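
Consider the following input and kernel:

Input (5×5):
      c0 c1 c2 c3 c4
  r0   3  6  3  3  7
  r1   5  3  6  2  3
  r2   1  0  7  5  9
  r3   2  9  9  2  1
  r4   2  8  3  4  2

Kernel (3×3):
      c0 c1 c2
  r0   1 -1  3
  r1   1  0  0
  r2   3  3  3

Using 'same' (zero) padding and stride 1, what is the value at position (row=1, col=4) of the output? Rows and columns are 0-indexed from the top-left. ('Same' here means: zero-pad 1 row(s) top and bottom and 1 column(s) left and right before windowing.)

The receptive field on the zero-padded input at this output position is [3 7 0 / 2 3 0 / 5 9 0]. Elementwise product with the kernel and sum: 3·1 + 7·-1 + 0·3 + 2·1 + 5·3 + 9·3 + 0·3.

40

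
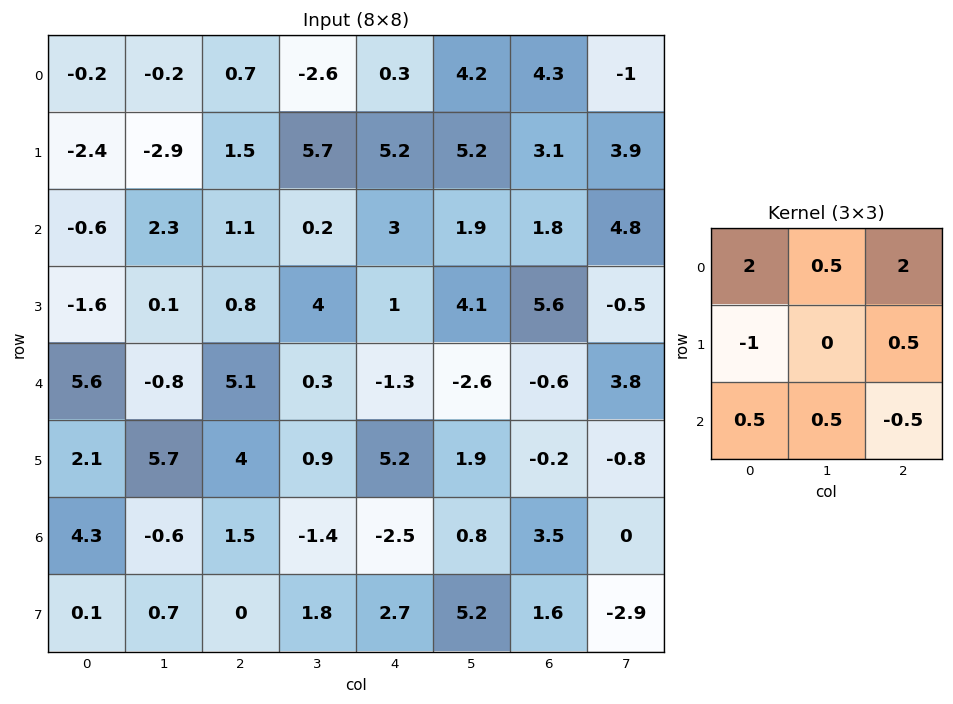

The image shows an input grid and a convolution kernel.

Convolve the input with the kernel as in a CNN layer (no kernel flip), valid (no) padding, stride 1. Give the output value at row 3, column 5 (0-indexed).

The receptive field on the input at this output position is [4.1 5.6 -0.5 / -2.6 -0.6 3.8 / 1.9 -0.2 -0.8]. Elementwise product with the kernel and sum: 4.1·2 + 5.6·0.5 + -0.5·2 + -2.6·-1 + 3.8·0.5 + 1.9·0.5 + -0.2·0.5 + -0.8·-0.5.

15.75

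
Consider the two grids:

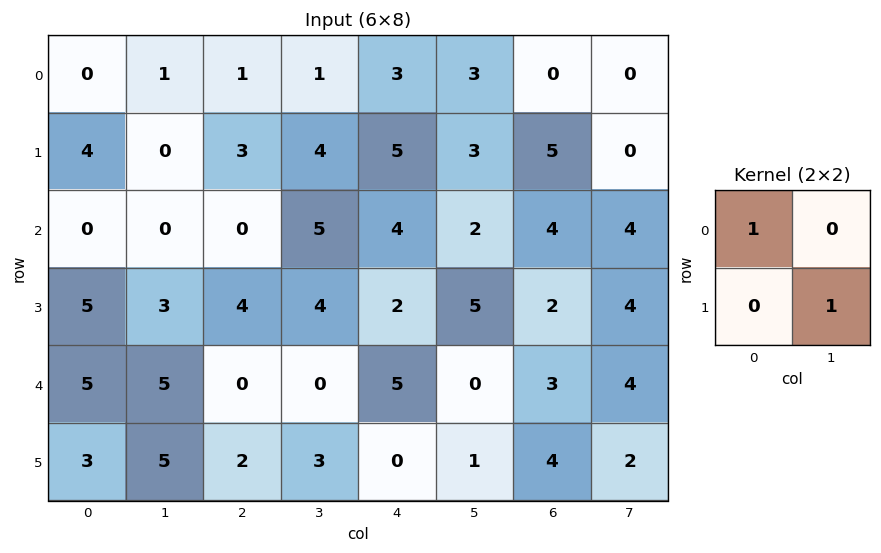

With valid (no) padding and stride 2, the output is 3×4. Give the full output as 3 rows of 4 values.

0 5 6 0
3 4 9 8
10 3 6 5

Output[0,0]: The receptive field on the input at this output position is [0 1 / 4 0]. Elementwise product with the kernel and sum: 0·1 + 0·1.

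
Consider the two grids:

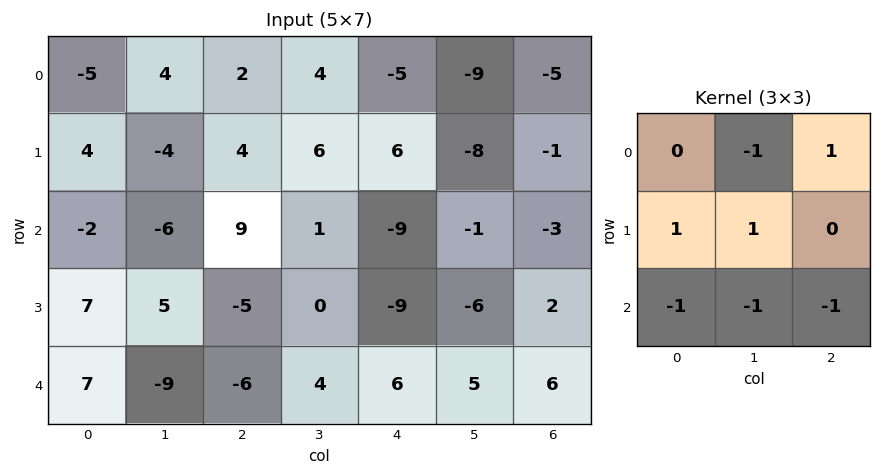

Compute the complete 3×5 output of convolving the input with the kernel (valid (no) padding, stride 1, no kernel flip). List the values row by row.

Output[0,0]: The receptive field on the input at this output position is [-5 4 2 / 4 -4 4 / -2 -6 9]. Elementwise product with the kernel and sum: 4·-1 + 2·1 + 4·1 + -4·1 + -2·-1 + -6·-1 + 9·-1.
Output[0,1]: The receptive field on the input at this output position is [4 2 4 / -4 4 6 / -6 9 1]. Elementwise product with the kernel and sum: 2·-1 + 4·1 + -4·1 + 4·1 + -6·-1 + 9·-1 + 1·-1.

-3 -2 0 17 15
-7 5 24 -7 10
35 3 -19 -16 -34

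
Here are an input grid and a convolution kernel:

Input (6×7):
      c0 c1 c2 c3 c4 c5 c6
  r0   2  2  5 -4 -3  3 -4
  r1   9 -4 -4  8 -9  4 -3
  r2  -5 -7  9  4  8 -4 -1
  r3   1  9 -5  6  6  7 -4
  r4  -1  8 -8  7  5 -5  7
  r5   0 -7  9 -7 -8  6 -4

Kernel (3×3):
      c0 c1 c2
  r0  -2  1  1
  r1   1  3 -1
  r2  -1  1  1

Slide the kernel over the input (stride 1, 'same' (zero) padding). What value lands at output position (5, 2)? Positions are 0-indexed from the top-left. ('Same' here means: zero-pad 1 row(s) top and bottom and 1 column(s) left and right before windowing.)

The receptive field on the zero-padded input at this output position is [8 -8 7 / -7 9 -7 / 0 0 0]. Elementwise product with the kernel and sum: 8·-2 + -8·1 + 7·1 + -7·1 + 9·3 + -7·-1 + 0·-1 + 0·1 + 0·1.

10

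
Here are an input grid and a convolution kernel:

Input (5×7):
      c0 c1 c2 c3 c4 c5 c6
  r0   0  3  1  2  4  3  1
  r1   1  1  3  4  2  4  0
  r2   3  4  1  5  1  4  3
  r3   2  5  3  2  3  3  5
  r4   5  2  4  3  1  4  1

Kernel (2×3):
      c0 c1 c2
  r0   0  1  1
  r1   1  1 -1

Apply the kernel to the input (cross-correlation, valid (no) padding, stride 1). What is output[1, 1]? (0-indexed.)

The receptive field on the input at this output position is [1 3 4 / 4 1 5]. Elementwise product with the kernel and sum: 3·1 + 4·1 + 4·1 + 1·1 + 5·-1.

7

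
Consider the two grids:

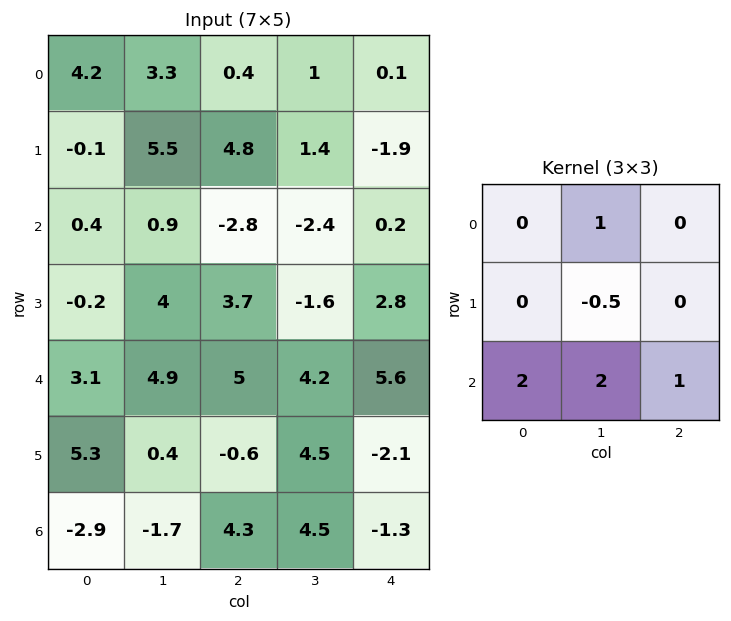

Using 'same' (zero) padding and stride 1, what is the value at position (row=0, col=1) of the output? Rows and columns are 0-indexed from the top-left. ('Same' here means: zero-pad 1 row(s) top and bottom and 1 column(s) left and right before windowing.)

13.95

The receptive field on the zero-padded input at this output position is [0 0 0 / 4.2 3.3 0.4 / -0.1 5.5 4.8]. Elementwise product with the kernel and sum: 0·1 + 3.3·-0.5 + -0.1·2 + 5.5·2 + 4.8·1.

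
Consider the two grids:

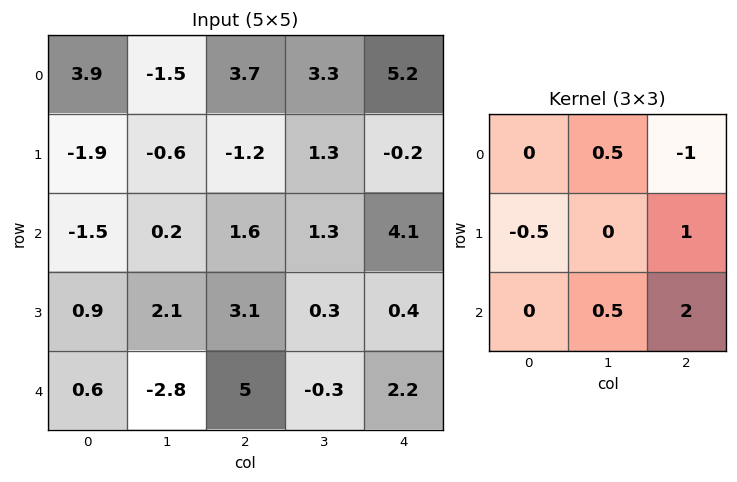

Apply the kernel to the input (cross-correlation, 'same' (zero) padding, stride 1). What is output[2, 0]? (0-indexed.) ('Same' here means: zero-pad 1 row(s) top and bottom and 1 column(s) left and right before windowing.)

The receptive field on the zero-padded input at this output position is [0 -1.9 -0.6 / 0 -1.5 0.2 / 0 0.9 2.1]. Elementwise product with the kernel and sum: -1.9·0.5 + -0.6·-1 + 0·-0.5 + 0.2·1 + 0.9·0.5 + 2.1·2.

4.5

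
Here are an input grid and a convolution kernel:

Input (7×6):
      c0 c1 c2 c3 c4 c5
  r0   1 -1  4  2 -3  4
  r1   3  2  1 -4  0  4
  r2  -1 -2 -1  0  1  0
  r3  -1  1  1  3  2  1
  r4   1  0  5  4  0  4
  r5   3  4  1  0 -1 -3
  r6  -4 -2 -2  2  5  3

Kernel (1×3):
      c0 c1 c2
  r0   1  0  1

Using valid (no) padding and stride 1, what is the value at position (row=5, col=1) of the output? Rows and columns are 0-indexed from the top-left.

The receptive field on the input at this output position is [4 1 0]. Elementwise product with the kernel and sum: 4·1 + 0·1.

4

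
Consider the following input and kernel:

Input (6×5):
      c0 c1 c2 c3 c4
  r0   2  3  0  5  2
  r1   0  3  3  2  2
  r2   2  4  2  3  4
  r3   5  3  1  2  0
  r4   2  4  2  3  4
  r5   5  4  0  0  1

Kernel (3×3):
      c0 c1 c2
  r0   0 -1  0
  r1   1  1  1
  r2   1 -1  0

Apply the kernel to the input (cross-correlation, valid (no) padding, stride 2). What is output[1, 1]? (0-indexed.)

-1

The receptive field on the input at this output position is [2 3 4 / 1 2 0 / 2 3 4]. Elementwise product with the kernel and sum: 3·-1 + 1·1 + 2·1 + 0·1 + 2·1 + 3·-1.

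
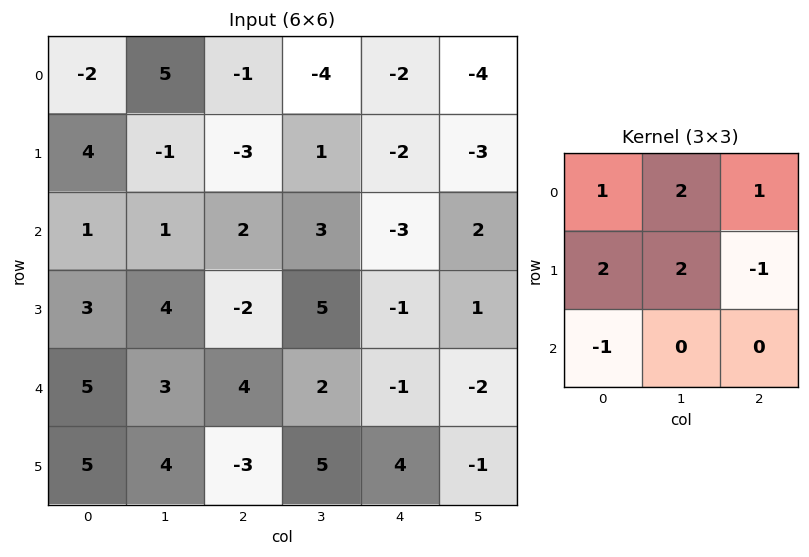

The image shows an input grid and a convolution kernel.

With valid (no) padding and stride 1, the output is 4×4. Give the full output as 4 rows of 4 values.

15 -11 -15 -14
-2 -7 12 -13
16 4 8 4
16 13 23 3

Output[0,0]: The receptive field on the input at this output position is [-2 5 -1 / 4 -1 -3 / 1 1 2]. Elementwise product with the kernel and sum: -2·1 + 5·2 + -1·1 + 4·2 + -1·2 + -3·-1 + 1·-1.
Output[0,1]: The receptive field on the input at this output position is [5 -1 -4 / -1 -3 1 / 1 2 3]. Elementwise product with the kernel and sum: 5·1 + -1·2 + -4·1 + -1·2 + -3·2 + 1·-1 + 1·-1.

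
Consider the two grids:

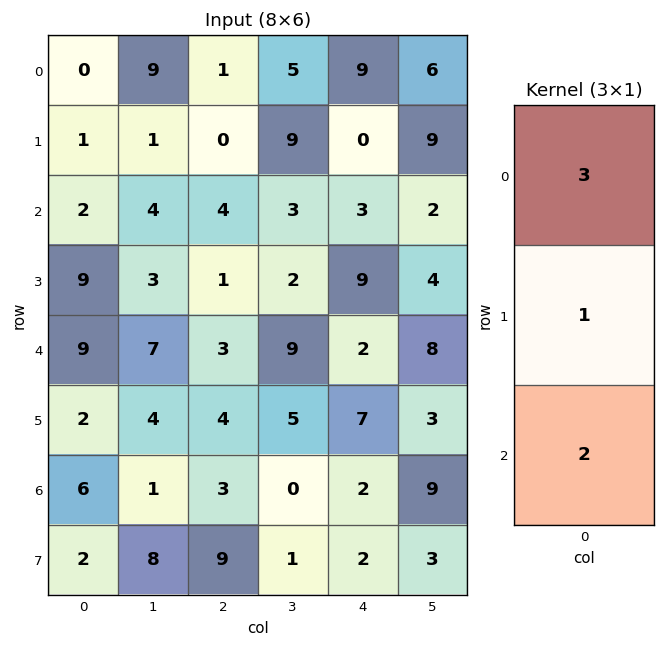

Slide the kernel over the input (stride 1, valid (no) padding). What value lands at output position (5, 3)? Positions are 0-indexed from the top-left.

17

The receptive field on the input at this output position is [5 / 0 / 1]. Elementwise product with the kernel and sum: 5·3 + 0·1 + 1·2.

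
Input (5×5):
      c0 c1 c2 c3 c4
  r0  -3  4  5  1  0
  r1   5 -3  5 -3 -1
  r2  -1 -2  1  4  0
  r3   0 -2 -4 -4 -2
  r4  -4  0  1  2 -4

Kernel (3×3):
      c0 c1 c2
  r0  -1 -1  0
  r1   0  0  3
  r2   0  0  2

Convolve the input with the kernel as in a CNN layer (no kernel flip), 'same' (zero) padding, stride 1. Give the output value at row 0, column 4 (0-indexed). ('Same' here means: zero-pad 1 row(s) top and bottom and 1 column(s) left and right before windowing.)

The receptive field on the zero-padded input at this output position is [0 0 0 / 1 0 0 / -3 -1 0]. Elementwise product with the kernel and sum: 0·-1 + 0·-1 + 0·3 + 0·2.

0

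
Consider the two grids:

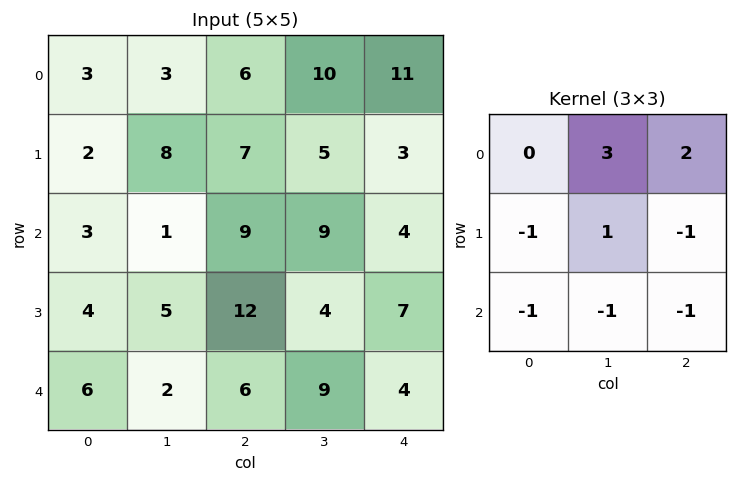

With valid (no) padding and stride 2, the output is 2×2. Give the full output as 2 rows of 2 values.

7 25
-4 1

Output[0,0]: The receptive field on the input at this output position is [3 3 6 / 2 8 7 / 3 1 9]. Elementwise product with the kernel and sum: 3·3 + 6·2 + 2·-1 + 8·1 + 7·-1 + 3·-1 + 1·-1 + 9·-1.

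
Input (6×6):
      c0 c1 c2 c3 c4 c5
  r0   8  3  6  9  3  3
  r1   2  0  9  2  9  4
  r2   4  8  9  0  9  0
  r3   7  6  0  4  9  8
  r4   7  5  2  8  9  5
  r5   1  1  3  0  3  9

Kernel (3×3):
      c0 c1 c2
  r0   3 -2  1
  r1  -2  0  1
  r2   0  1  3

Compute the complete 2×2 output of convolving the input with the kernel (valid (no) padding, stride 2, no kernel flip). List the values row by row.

64 21
2 80

Output[0,0]: The receptive field on the input at this output position is [8 3 6 / 2 0 9 / 4 8 9]. Elementwise product with the kernel and sum: 8·3 + 3·-2 + 6·1 + 2·-2 + 9·1 + 8·1 + 9·3.
Output[0,1]: The receptive field on the input at this output position is [6 9 3 / 9 2 9 / 9 0 9]. Elementwise product with the kernel and sum: 6·3 + 9·-2 + 3·1 + 9·-2 + 9·1 + 0·1 + 9·3.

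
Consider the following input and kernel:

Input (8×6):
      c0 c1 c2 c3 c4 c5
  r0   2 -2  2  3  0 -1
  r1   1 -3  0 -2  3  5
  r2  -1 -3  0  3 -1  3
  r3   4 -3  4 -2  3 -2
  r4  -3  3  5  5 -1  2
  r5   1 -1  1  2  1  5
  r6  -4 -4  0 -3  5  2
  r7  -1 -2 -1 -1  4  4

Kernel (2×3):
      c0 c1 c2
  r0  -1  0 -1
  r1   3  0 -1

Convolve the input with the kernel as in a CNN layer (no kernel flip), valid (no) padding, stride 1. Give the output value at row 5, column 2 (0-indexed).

-7

The receptive field on the input at this output position is [1 2 1 / 0 -3 5]. Elementwise product with the kernel and sum: 1·-1 + 1·-1 + 0·3 + 5·-1.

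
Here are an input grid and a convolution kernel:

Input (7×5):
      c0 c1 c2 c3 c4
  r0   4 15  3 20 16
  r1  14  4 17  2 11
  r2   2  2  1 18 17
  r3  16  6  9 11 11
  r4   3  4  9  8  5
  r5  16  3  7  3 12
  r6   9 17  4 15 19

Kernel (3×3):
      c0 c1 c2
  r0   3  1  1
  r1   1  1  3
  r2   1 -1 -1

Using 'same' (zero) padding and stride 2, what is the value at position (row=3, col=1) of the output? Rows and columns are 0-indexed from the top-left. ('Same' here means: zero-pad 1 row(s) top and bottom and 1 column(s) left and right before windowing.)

85

The receptive field on the zero-padded input at this output position is [3 7 3 / 17 4 15 / 0 0 0]. Elementwise product with the kernel and sum: 3·3 + 7·1 + 3·1 + 17·1 + 4·1 + 15·3 + 0·1 + 0·-1 + 0·-1.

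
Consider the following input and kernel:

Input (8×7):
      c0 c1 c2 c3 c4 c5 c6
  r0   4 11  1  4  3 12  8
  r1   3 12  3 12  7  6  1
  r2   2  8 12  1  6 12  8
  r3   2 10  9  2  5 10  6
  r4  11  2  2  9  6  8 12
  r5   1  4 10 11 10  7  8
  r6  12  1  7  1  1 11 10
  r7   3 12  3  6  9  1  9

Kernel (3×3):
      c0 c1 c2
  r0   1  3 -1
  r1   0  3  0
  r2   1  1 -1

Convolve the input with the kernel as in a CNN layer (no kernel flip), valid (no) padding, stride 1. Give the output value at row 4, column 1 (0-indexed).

The receptive field on the input at this output position is [2 2 9 / 4 10 11 / 1 7 1]. Elementwise product with the kernel and sum: 2·1 + 2·3 + 9·-1 + 10·3 + 1·1 + 7·1 + 1·-1.

36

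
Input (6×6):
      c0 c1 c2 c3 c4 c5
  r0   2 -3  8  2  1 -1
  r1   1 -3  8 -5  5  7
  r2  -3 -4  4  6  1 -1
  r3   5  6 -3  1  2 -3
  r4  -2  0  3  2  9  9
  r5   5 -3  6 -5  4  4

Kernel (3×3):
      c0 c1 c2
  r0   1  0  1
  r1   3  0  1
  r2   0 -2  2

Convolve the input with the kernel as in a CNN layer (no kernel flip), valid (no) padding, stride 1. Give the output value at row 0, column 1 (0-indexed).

The receptive field on the input at this output position is [-3 8 2 / -3 8 -5 / -4 4 6]. Elementwise product with the kernel and sum: -3·1 + 2·1 + -3·3 + -5·1 + 4·-2 + 6·2.

-11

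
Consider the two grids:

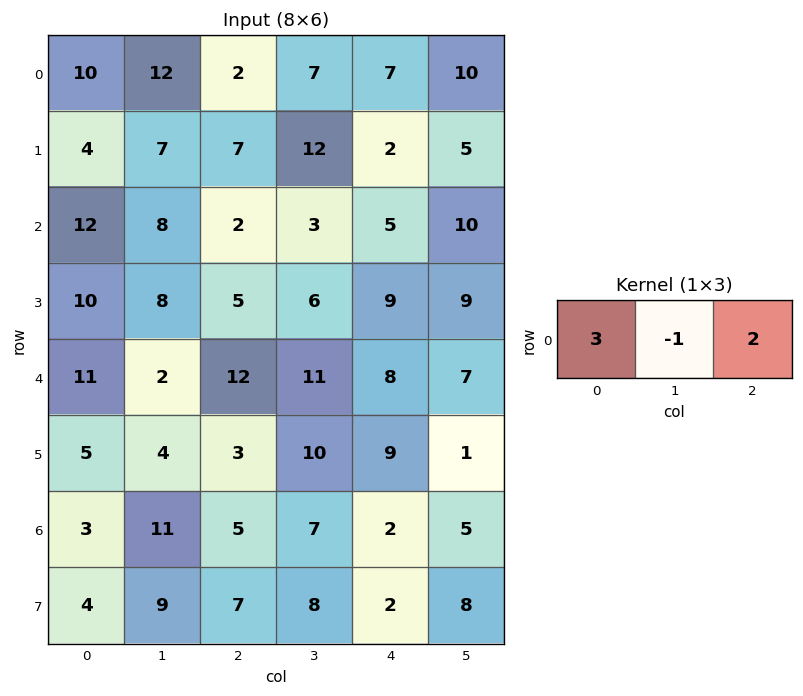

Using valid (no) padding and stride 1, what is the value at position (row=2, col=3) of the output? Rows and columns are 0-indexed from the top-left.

The receptive field on the input at this output position is [3 5 10]. Elementwise product with the kernel and sum: 3·3 + 5·-1 + 10·2.

24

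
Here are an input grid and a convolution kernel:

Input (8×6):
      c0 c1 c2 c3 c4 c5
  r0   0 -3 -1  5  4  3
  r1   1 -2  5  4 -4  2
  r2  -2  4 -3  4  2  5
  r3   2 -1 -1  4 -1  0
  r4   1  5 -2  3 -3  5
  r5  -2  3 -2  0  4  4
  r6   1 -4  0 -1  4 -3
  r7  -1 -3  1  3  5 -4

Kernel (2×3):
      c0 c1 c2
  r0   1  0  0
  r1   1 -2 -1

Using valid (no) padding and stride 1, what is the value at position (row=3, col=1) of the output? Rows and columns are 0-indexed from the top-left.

The receptive field on the input at this output position is [-1 -1 4 / 5 -2 3]. Elementwise product with the kernel and sum: -1·1 + 5·1 + -2·-2 + 3·-1.

5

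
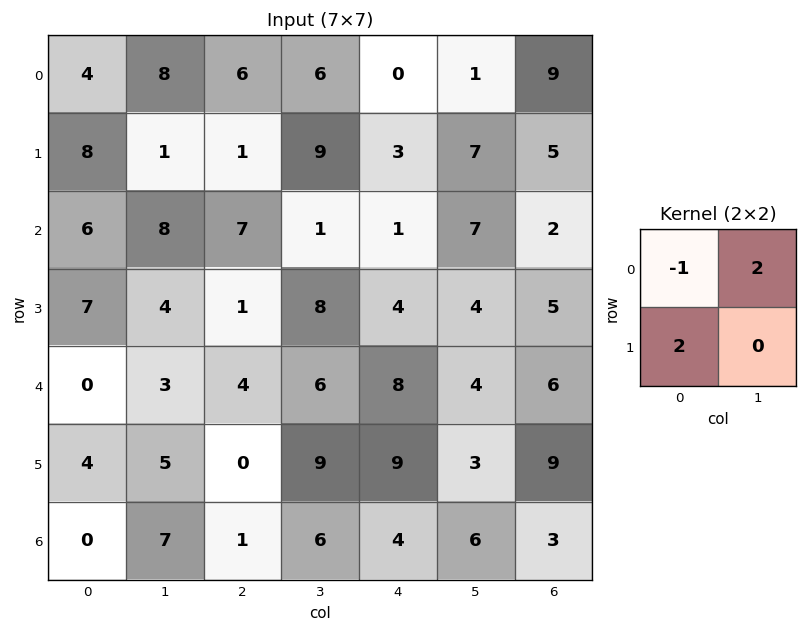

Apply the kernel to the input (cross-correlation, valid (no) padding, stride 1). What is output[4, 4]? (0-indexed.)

18

The receptive field on the input at this output position is [8 4 / 9 3]. Elementwise product with the kernel and sum: 8·-1 + 4·2 + 9·2.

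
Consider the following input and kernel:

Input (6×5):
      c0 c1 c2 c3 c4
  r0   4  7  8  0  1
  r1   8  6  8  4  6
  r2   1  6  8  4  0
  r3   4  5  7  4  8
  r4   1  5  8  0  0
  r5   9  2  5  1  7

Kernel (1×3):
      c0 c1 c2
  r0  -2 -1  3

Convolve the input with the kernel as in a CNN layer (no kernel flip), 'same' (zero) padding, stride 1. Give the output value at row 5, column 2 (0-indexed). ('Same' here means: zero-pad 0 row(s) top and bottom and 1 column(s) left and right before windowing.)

-6

The receptive field on the zero-padded input at this output position is [2 5 1]. Elementwise product with the kernel and sum: 2·-2 + 5·-1 + 1·3.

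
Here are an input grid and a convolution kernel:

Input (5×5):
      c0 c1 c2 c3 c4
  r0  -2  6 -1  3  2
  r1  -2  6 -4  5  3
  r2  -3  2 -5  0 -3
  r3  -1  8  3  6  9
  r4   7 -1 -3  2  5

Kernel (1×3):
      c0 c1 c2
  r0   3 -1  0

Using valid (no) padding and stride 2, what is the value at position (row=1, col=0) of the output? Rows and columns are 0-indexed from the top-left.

-11

The receptive field on the input at this output position is [-3 2 -5]. Elementwise product with the kernel and sum: -3·3 + 2·-1.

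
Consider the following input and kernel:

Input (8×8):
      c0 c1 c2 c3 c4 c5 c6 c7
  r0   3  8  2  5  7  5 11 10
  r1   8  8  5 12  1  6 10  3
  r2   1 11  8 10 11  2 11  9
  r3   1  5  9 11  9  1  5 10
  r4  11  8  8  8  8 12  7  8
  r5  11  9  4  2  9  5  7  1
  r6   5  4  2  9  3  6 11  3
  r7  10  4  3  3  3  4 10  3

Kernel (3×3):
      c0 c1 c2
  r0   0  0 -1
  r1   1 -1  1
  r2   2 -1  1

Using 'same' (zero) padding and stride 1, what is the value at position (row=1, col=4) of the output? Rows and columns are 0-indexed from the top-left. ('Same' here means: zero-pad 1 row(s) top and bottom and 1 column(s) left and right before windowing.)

23

The receptive field on the zero-padded input at this output position is [5 7 5 / 12 1 6 / 10 11 2]. Elementwise product with the kernel and sum: 5·-1 + 12·1 + 1·-1 + 6·1 + 10·2 + 11·-1 + 2·1.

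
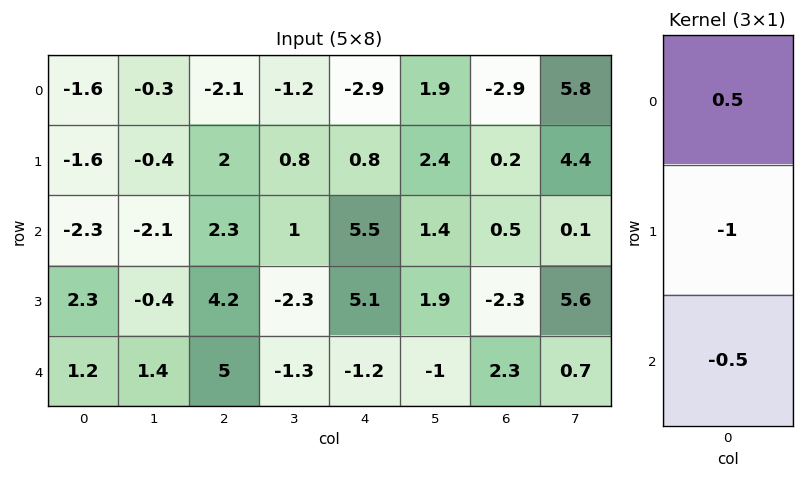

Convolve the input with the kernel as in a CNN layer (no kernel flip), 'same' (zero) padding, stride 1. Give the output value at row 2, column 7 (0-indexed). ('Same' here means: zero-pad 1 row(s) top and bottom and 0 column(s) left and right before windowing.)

The receptive field on the zero-padded input at this output position is [4.4 / 0.1 / 5.6]. Elementwise product with the kernel and sum: 4.4·0.5 + 0.1·-1 + 5.6·-0.5.

-0.7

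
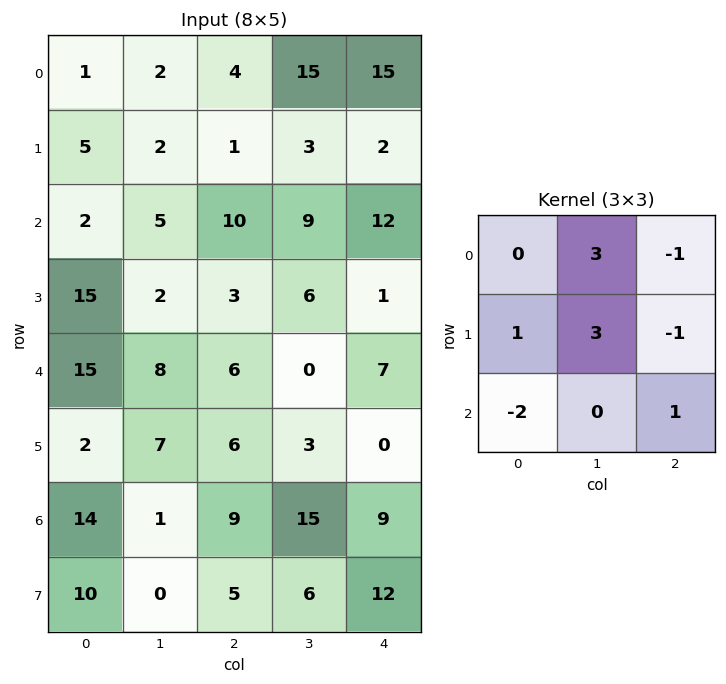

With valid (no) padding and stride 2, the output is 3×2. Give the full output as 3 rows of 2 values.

Output[0,0]: The receptive field on the input at this output position is [1 2 4 / 5 2 1 / 2 5 10]. Elementwise product with the kernel and sum: 2·3 + 4·-1 + 5·1 + 2·3 + 1·-1 + 2·-2 + 10·1.

18 30
-1 30
16 -1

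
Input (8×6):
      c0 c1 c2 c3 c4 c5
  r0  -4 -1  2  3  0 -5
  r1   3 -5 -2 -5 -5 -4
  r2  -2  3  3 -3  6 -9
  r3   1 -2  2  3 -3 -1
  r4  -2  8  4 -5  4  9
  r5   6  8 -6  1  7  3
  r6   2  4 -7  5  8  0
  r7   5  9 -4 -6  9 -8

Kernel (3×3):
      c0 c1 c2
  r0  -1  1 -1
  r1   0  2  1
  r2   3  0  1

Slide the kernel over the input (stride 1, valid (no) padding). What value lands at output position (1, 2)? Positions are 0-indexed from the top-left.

The receptive field on the input at this output position is [-2 -5 -5 / 3 -3 6 / 2 3 -3]. Elementwise product with the kernel and sum: -2·-1 + -5·1 + -5·-1 + -3·2 + 6·1 + 2·3 + -3·1.

5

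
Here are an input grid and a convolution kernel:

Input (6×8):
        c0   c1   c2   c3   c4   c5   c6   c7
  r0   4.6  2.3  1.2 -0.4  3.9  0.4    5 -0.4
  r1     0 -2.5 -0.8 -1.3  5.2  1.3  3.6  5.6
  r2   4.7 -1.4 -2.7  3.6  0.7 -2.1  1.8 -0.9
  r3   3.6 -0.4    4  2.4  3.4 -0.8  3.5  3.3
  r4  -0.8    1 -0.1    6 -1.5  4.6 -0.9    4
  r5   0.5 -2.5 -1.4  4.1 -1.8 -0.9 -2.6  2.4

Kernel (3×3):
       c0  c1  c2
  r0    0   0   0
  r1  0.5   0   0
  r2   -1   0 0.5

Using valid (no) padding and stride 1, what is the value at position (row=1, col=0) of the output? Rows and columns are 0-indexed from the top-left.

0.75

The receptive field on the input at this output position is [0 -2.5 -0.8 / 4.7 -1.4 -2.7 / 3.6 -0.4 4]. Elementwise product with the kernel and sum: 4.7·0.5 + 3.6·-1 + 4·0.5.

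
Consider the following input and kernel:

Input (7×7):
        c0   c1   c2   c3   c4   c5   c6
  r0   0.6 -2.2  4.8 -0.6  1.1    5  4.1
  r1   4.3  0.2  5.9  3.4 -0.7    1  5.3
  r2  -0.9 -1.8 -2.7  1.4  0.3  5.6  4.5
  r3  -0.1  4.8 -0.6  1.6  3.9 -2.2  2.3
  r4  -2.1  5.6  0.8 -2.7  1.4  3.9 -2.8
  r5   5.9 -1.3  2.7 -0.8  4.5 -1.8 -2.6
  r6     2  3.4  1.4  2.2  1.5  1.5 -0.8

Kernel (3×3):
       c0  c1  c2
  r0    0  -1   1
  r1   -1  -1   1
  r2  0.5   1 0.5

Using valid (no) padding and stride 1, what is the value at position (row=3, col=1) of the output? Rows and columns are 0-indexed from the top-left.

The receptive field on the input at this output position is [4.8 -0.6 1.6 / 5.6 0.8 -2.7 / -1.3 2.7 -0.8]. Elementwise product with the kernel and sum: -0.6·-1 + 1.6·1 + 5.6·-1 + 0.8·-1 + -2.7·1 + -1.3·0.5 + 2.7·1 + -0.8·0.5.

-5.25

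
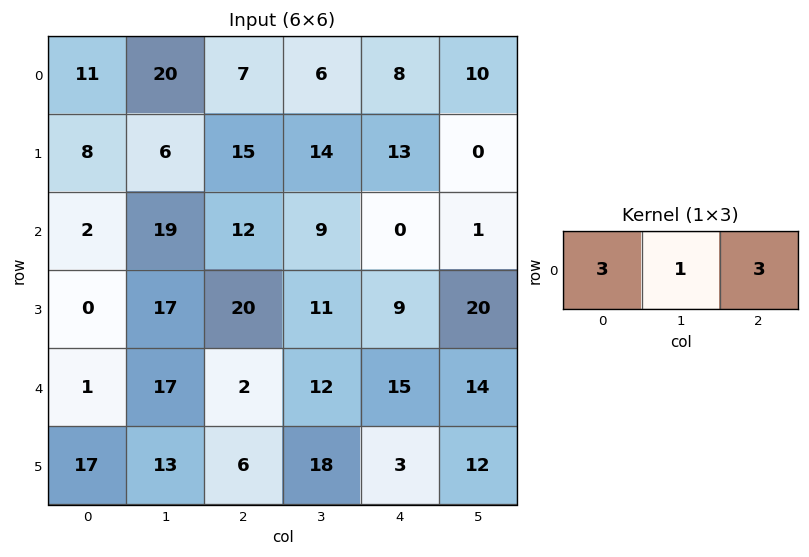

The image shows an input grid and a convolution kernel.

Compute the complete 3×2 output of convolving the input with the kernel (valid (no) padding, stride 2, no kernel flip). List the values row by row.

74 51
61 45
26 63

Output[0,0]: The receptive field on the input at this output position is [11 20 7]. Elementwise product with the kernel and sum: 11·3 + 20·1 + 7·3.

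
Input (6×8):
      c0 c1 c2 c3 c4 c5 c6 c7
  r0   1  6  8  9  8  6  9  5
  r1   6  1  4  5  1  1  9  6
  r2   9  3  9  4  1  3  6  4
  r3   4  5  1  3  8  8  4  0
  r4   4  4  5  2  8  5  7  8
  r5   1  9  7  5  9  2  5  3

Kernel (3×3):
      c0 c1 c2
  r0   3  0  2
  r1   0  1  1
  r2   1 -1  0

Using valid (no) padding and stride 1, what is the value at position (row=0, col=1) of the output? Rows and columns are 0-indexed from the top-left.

39

The receptive field on the input at this output position is [6 8 9 / 1 4 5 / 3 9 4]. Elementwise product with the kernel and sum: 6·3 + 9·2 + 4·1 + 5·1 + 3·1 + 9·-1.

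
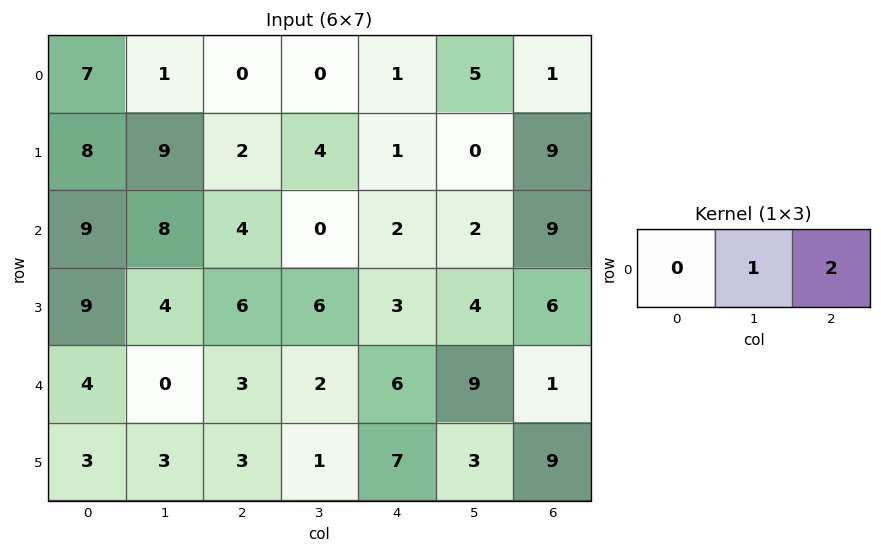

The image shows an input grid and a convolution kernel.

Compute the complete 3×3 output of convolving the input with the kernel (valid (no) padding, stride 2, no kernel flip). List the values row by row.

1 2 7
16 4 20
6 14 11

Output[0,0]: The receptive field on the input at this output position is [7 1 0]. Elementwise product with the kernel and sum: 1·1 + 0·2.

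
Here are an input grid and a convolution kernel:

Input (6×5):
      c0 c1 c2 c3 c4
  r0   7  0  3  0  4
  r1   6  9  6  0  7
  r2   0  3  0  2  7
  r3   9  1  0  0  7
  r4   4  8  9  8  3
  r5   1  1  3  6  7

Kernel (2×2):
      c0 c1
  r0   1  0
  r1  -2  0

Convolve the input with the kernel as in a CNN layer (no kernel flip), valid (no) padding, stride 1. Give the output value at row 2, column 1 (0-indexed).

The receptive field on the input at this output position is [3 0 / 1 0]. Elementwise product with the kernel and sum: 3·1 + 1·-2.

1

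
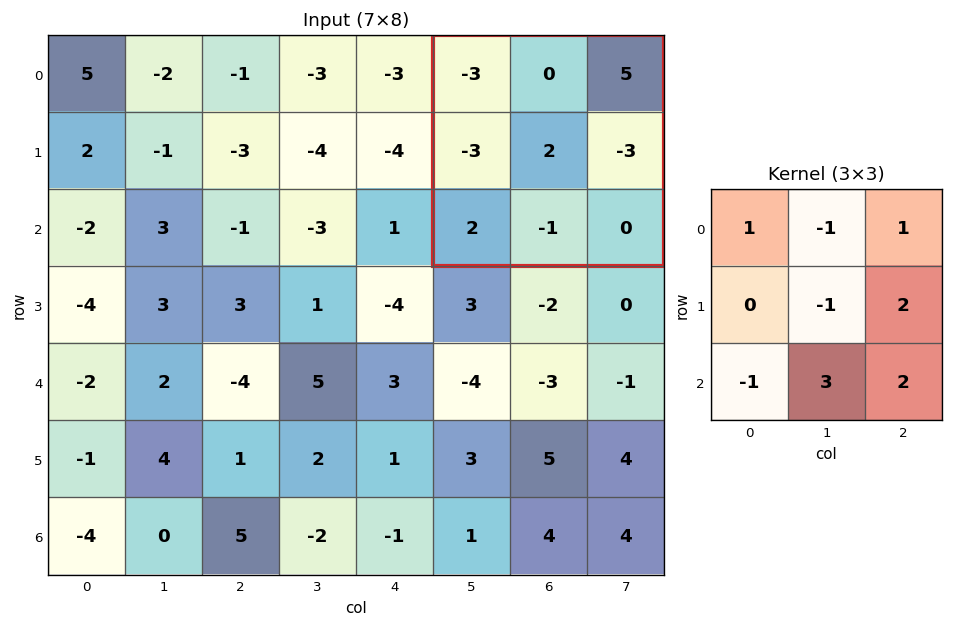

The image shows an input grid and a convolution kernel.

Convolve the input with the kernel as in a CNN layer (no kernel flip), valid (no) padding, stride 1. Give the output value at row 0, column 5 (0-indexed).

-11

The receptive field on the input at this output position is [-3 0 5 / -3 2 -3 / 2 -1 0]. Elementwise product with the kernel and sum: -3·1 + 0·-1 + 5·1 + 2·-1 + -3·2 + 2·-1 + -1·3 + 0·2.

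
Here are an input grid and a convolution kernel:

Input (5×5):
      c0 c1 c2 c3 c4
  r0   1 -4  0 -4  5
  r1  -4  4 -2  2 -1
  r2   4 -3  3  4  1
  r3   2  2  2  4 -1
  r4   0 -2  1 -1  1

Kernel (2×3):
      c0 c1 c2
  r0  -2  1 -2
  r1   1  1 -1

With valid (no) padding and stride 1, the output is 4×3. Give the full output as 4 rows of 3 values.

-4 16 -13
14 -18 14
-15 1 3
-9 -10 1

Output[0,0]: The receptive field on the input at this output position is [1 -4 0 / -4 4 -2]. Elementwise product with the kernel and sum: 1·-2 + -4·1 + 0·-2 + -4·1 + 4·1 + -2·-1.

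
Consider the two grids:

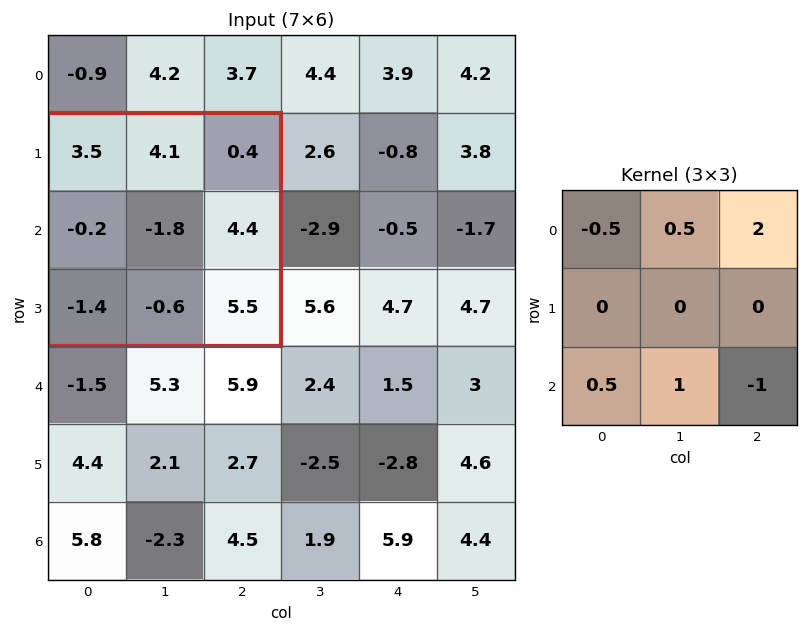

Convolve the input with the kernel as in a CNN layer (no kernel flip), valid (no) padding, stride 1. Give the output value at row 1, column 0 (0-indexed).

-5.7

The receptive field on the input at this output position is [3.5 4.1 0.4 / -0.2 -1.8 4.4 / -1.4 -0.6 5.5]. Elementwise product with the kernel and sum: 3.5·-0.5 + 4.1·0.5 + 0.4·2 + -1.4·0.5 + -0.6·1 + 5.5·-1.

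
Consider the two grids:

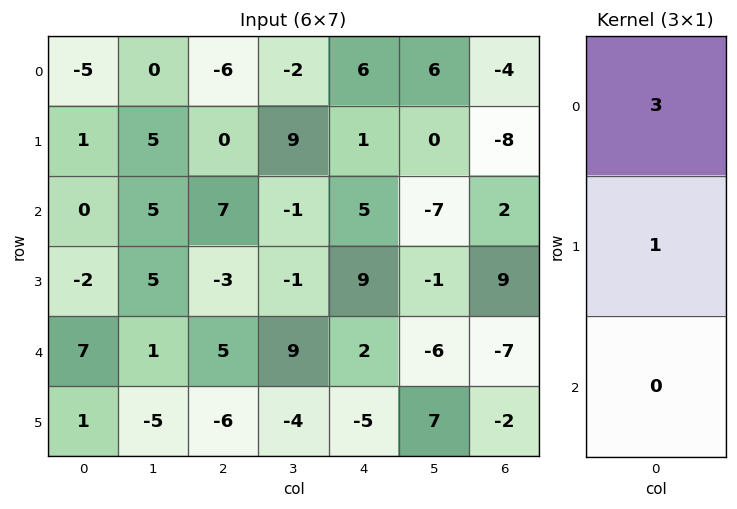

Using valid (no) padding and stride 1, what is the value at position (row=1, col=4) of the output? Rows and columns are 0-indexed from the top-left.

The receptive field on the input at this output position is [1 / 5 / 9]. Elementwise product with the kernel and sum: 1·3 + 5·1.

8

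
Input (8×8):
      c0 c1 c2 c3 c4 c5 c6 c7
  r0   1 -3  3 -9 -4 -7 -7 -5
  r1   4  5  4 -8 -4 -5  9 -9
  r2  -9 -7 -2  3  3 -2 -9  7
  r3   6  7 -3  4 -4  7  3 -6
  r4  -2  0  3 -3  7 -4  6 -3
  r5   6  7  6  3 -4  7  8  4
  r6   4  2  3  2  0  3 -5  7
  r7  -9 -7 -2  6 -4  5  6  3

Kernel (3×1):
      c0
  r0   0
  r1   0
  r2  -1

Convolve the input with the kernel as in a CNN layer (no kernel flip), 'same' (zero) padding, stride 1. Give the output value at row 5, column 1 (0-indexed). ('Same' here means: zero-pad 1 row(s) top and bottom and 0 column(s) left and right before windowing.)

-2

The receptive field on the zero-padded input at this output position is [0 / 7 / 2]. Elementwise product with the kernel and sum: 2·-1.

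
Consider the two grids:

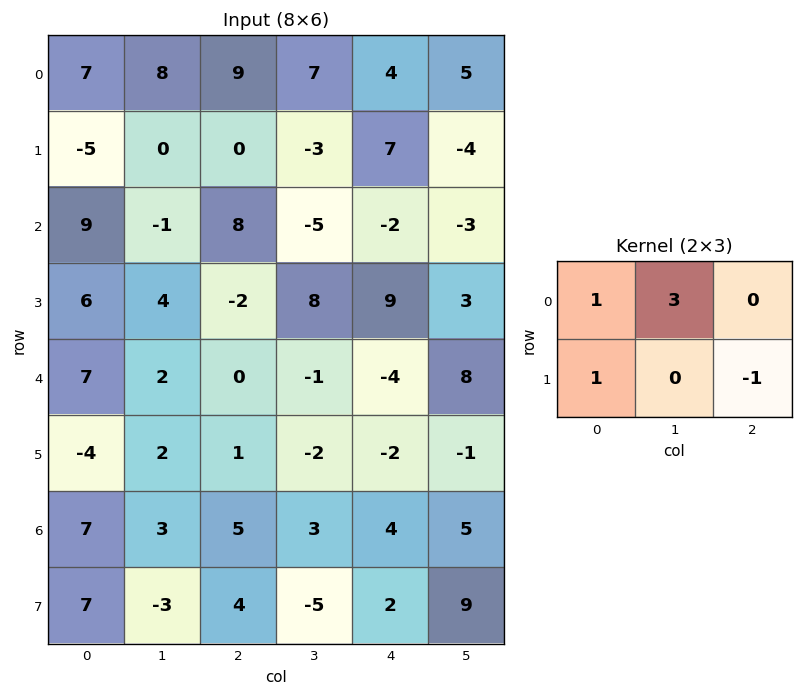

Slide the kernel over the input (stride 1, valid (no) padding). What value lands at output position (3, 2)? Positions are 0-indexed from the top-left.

26

The receptive field on the input at this output position is [-2 8 9 / 0 -1 -4]. Elementwise product with the kernel and sum: -2·1 + 8·3 + 0·1 + -4·-1.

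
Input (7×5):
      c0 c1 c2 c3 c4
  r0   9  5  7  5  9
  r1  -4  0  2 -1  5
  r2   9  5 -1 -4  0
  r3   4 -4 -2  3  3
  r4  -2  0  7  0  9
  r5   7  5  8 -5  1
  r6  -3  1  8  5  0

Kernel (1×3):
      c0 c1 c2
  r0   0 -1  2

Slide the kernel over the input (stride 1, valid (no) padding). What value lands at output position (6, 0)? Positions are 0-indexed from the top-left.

15

The receptive field on the input at this output position is [-3 1 8]. Elementwise product with the kernel and sum: 1·-1 + 8·2.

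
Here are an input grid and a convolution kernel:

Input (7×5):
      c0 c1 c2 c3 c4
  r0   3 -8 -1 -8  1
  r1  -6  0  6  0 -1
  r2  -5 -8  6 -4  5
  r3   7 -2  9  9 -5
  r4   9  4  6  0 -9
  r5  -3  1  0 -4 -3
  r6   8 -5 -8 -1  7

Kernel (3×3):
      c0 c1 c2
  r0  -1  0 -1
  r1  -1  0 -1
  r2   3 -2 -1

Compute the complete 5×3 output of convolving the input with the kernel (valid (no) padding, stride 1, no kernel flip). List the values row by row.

Output[0,0]: The receptive field on the input at this output position is [3 -8 -1 / -6 0 6 / -5 -8 6]. Elementwise product with the kernel and sum: 3·-1 + -1·-1 + -6·-1 + 6·-1 + -5·3 + -8·-2 + 6·-1.

-7 -16 16
15 -21 -2
-4 5 12
-42 -4 10
30 1 -23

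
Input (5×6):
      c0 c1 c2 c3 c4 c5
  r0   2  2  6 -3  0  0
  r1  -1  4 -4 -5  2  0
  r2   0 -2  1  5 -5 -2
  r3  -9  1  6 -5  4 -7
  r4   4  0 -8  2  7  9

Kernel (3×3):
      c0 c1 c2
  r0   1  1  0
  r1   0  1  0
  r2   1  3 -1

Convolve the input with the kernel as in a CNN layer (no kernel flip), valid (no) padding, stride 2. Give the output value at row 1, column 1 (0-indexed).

-8

The receptive field on the input at this output position is [1 5 -5 / 6 -5 4 / -8 2 7]. Elementwise product with the kernel and sum: 1·1 + 5·1 + -5·1 + -8·1 + 2·3 + 7·-1.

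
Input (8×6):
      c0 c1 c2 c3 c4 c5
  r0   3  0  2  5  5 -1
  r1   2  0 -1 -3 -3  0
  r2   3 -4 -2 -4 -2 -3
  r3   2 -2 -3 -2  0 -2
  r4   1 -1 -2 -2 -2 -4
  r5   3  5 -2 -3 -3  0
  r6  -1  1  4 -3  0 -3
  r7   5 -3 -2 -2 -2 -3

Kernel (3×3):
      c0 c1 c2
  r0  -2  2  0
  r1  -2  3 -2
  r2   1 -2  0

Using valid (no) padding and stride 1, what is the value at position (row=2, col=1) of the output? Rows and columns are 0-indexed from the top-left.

The receptive field on the input at this output position is [-4 -2 -4 / -2 -3 -2 / -1 -2 -2]. Elementwise product with the kernel and sum: -4·-2 + -2·2 + -2·-2 + -3·3 + -2·-2 + -1·1 + -2·-2.

6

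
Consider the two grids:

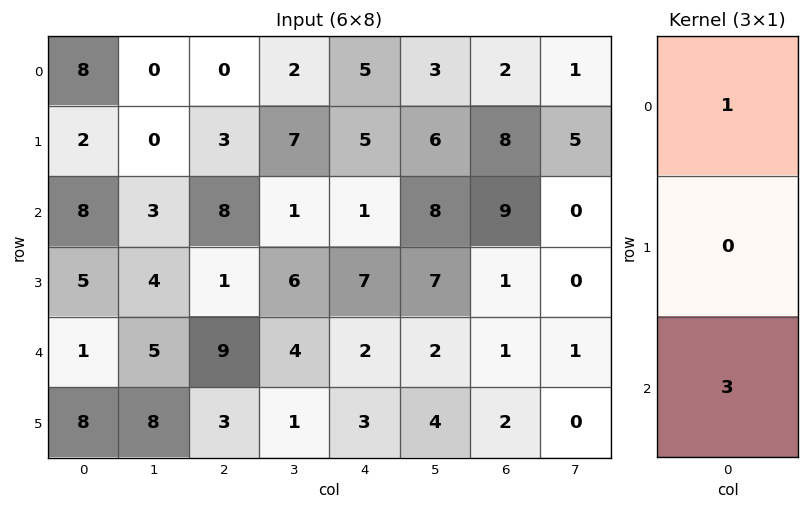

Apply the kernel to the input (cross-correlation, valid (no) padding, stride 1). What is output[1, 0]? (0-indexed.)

17

The receptive field on the input at this output position is [2 / 8 / 5]. Elementwise product with the kernel and sum: 2·1 + 5·3.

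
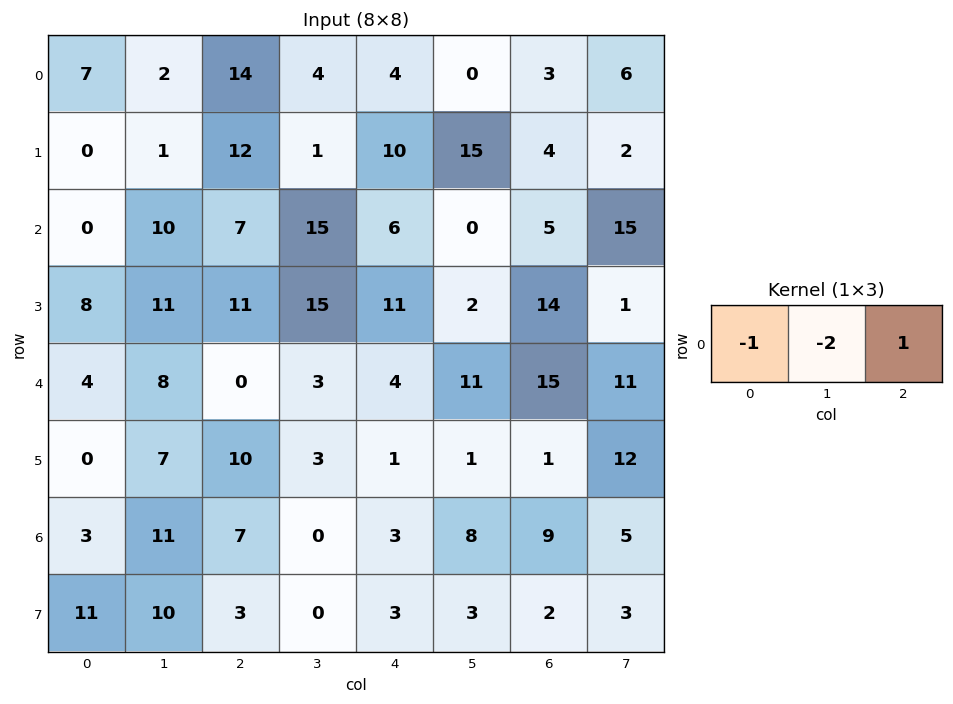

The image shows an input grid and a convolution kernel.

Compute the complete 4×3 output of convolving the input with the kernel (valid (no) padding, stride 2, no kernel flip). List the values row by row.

Output[0,0]: The receptive field on the input at this output position is [7 2 14]. Elementwise product with the kernel and sum: 7·-1 + 2·-2 + 14·1.
Output[0,1]: The receptive field on the input at this output position is [14 4 4]. Elementwise product with the kernel and sum: 14·-1 + 4·-2 + 4·1.

3 -18 -1
-13 -31 -1
-20 -2 -11
-18 -4 -10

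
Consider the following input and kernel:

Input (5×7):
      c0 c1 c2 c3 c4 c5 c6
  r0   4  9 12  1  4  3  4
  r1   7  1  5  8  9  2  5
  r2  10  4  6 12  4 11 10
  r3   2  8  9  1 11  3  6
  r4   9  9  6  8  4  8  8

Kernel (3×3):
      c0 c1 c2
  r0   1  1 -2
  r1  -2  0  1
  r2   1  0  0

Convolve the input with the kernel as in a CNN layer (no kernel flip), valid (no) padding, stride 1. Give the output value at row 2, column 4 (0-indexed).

-17

The receptive field on the input at this output position is [4 11 10 / 11 3 6 / 4 8 8]. Elementwise product with the kernel and sum: 4·1 + 11·1 + 10·-2 + 11·-2 + 6·1 + 4·1.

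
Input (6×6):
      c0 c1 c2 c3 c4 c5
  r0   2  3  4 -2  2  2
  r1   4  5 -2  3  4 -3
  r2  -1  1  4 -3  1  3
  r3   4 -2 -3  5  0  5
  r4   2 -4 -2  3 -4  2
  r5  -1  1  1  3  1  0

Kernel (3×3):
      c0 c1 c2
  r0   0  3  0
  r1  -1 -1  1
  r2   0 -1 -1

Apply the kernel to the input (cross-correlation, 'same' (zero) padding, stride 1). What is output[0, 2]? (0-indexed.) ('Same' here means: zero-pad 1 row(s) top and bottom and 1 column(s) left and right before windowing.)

The receptive field on the zero-padded input at this output position is [0 0 0 / 3 4 -2 / 5 -2 3]. Elementwise product with the kernel and sum: 0·3 + 3·-1 + 4·-1 + -2·1 + -2·-1 + 3·-1.

-10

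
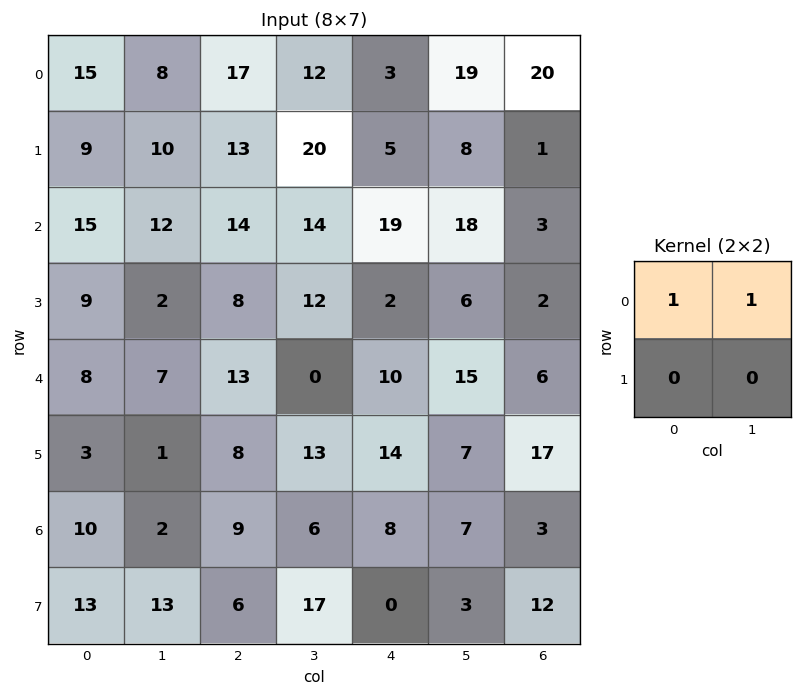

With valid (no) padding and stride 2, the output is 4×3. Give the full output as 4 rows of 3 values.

Output[0,0]: The receptive field on the input at this output position is [15 8 / 9 10]. Elementwise product with the kernel and sum: 15·1 + 8·1.
Output[0,1]: The receptive field on the input at this output position is [17 12 / 13 20]. Elementwise product with the kernel and sum: 17·1 + 12·1.

23 29 22
27 28 37
15 13 25
12 15 15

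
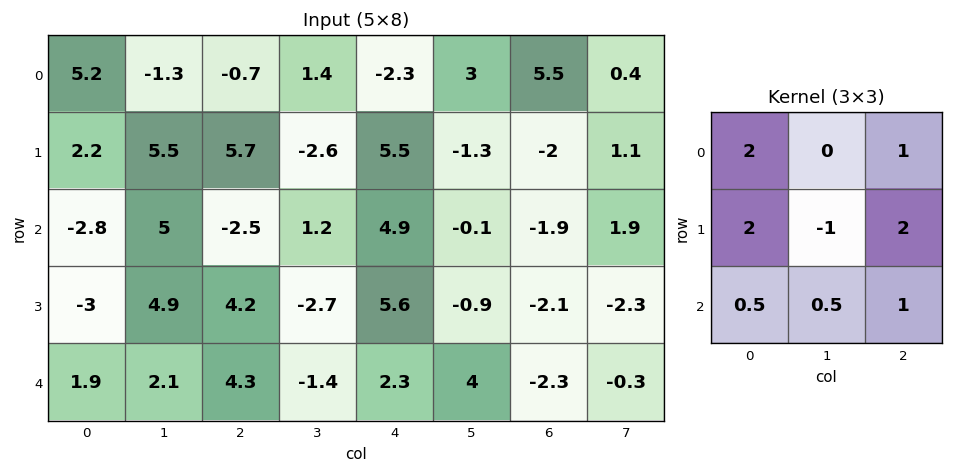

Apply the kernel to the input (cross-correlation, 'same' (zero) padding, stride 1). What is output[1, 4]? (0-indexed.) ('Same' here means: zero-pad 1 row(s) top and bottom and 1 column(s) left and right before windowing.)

The receptive field on the zero-padded input at this output position is [1.4 -2.3 3 / -2.6 5.5 -1.3 / 1.2 4.9 -0.1]. Elementwise product with the kernel and sum: 1.4·2 + 3·1 + -2.6·2 + 5.5·-1 + -1.3·2 + 1.2·0.5 + 4.9·0.5 + -0.1·1.

-4.55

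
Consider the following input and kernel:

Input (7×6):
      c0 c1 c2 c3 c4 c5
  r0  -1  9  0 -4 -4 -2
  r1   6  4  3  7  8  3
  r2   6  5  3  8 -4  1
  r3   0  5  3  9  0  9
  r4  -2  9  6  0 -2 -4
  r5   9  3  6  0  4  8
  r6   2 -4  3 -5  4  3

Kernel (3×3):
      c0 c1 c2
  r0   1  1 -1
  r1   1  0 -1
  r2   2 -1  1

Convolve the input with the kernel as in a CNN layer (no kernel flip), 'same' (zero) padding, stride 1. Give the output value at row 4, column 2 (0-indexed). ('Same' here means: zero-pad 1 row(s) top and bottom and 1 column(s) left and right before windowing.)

8

The receptive field on the zero-padded input at this output position is [5 3 9 / 9 6 0 / 3 6 0]. Elementwise product with the kernel and sum: 5·1 + 3·1 + 9·-1 + 9·1 + 0·-1 + 3·2 + 6·-1 + 0·1.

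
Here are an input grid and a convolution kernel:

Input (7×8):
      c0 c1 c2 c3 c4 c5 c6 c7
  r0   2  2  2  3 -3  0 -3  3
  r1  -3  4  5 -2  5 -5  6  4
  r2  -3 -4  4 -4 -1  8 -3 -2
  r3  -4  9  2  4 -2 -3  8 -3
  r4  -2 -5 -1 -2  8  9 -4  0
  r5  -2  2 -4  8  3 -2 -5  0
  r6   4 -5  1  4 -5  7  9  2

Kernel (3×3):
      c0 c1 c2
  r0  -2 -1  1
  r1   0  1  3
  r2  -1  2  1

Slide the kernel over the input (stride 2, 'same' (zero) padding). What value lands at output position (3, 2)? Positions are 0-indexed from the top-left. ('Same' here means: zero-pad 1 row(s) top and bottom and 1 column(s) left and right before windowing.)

The receptive field on the zero-padded input at this output position is [8 3 -2 / 4 -5 7 / 0 0 0]. Elementwise product with the kernel and sum: 8·-2 + 3·-1 + -2·1 + -5·1 + 7·3 + 0·-1 + 0·2 + 0·1.

-5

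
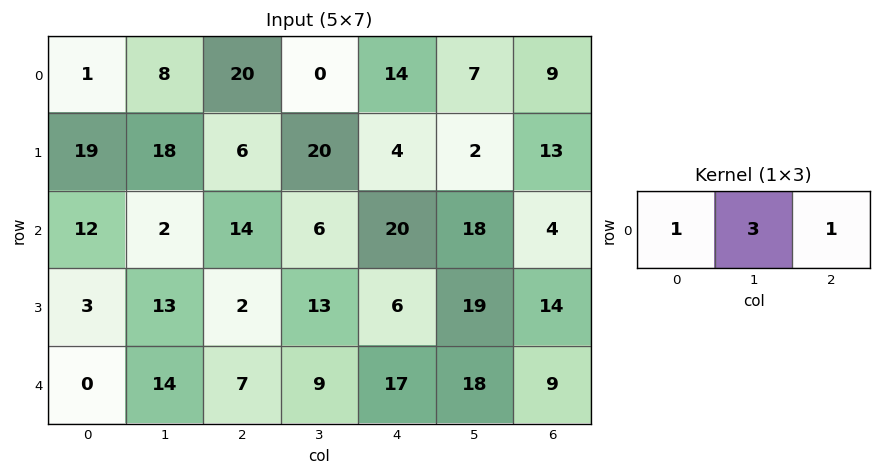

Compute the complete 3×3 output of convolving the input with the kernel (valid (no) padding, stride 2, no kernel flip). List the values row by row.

Output[0,0]: The receptive field on the input at this output position is [1 8 20]. Elementwise product with the kernel and sum: 1·1 + 8·3 + 20·1.
Output[0,1]: The receptive field on the input at this output position is [20 0 14]. Elementwise product with the kernel and sum: 20·1 + 0·3 + 14·1.

45 34 44
32 52 78
49 51 80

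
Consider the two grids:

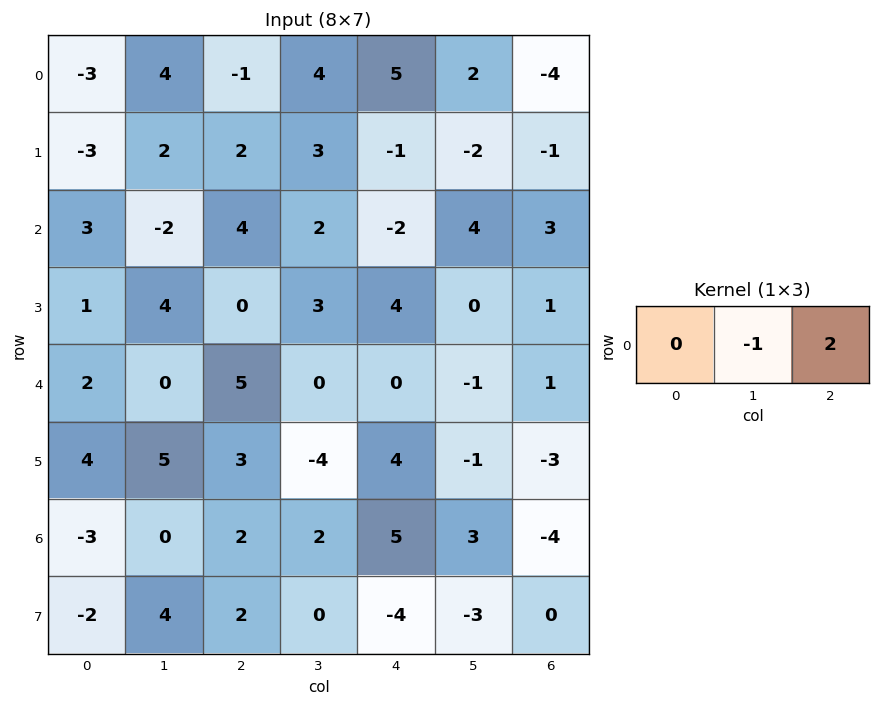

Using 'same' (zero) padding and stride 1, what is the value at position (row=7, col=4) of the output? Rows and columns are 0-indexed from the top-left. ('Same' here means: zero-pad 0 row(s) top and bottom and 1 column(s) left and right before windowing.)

The receptive field on the zero-padded input at this output position is [0 -4 -3]. Elementwise product with the kernel and sum: -4·-1 + -3·2.

-2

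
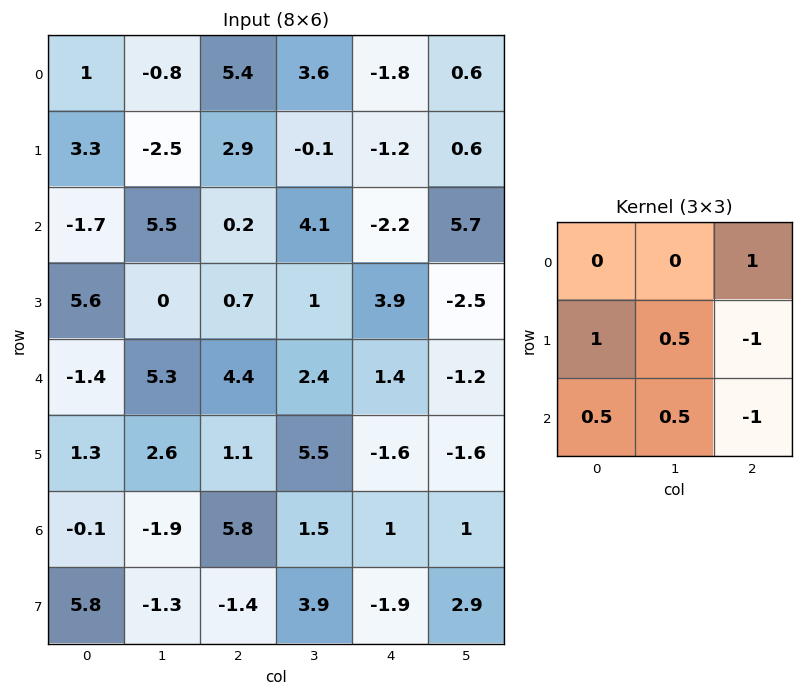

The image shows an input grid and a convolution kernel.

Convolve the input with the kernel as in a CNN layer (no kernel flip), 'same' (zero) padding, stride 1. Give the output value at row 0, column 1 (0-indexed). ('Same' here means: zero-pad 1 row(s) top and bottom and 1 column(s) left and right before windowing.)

-7.3

The receptive field on the zero-padded input at this output position is [0 0 0 / 1 -0.8 5.4 / 3.3 -2.5 2.9]. Elementwise product with the kernel and sum: 0·1 + 1·1 + -0.8·0.5 + 5.4·-1 + 3.3·0.5 + -2.5·0.5 + 2.9·-1.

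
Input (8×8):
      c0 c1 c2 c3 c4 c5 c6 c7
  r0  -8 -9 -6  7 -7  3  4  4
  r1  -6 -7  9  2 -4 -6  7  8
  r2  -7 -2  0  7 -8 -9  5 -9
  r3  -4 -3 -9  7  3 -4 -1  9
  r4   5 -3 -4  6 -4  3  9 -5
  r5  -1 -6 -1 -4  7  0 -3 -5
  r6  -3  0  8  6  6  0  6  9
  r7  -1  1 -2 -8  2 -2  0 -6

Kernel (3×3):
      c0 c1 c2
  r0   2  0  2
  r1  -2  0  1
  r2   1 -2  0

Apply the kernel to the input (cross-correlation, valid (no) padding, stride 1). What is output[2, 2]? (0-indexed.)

-11

The receptive field on the input at this output position is [0 7 -8 / -9 7 3 / -4 6 -4]. Elementwise product with the kernel and sum: 0·2 + -8·2 + -9·-2 + 3·1 + -4·1 + 6·-2.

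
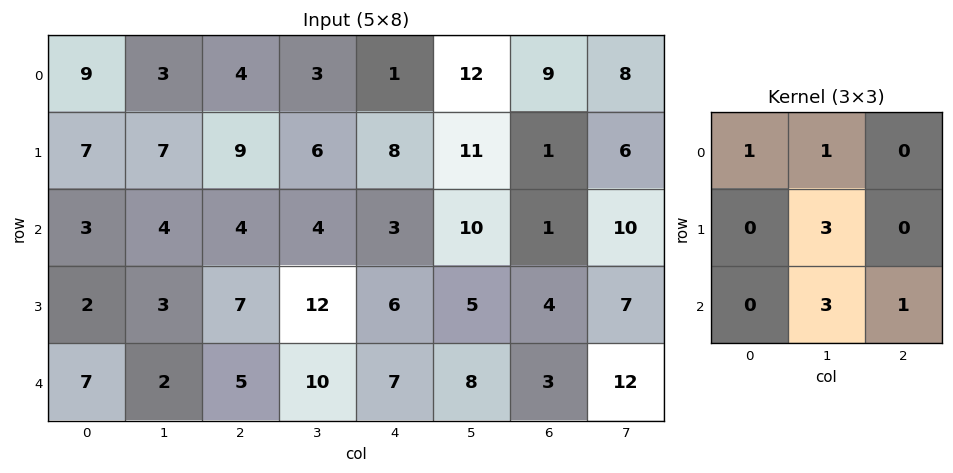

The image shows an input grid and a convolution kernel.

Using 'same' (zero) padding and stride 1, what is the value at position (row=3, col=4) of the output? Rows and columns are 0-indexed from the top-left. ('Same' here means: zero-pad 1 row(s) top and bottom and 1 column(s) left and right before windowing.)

54

The receptive field on the zero-padded input at this output position is [4 3 10 / 12 6 5 / 10 7 8]. Elementwise product with the kernel and sum: 4·1 + 3·1 + 6·3 + 7·3 + 8·1.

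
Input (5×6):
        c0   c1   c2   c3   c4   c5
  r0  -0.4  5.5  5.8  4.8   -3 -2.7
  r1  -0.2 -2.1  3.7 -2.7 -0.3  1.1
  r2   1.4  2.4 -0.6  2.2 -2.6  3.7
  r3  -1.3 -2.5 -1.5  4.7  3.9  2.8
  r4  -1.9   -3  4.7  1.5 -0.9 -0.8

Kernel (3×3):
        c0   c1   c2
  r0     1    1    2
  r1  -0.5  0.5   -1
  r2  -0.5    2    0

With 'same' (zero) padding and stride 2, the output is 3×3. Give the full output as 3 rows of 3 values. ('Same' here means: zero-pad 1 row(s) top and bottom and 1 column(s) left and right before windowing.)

-6.1 3.8 -0.45
-8.7 -9.25 -1.45
-4.25 7.75 13.8

Output[0,0]: The receptive field on the zero-padded input at this output position is [0 0 0 / 0 -0.4 5.5 / 0 -0.2 -2.1]. Elementwise product with the kernel and sum: 0·1 + 0·1 + 0·2 + 0·-0.5 + -0.4·0.5 + 5.5·-1 + 0·-0.5 + -0.2·2.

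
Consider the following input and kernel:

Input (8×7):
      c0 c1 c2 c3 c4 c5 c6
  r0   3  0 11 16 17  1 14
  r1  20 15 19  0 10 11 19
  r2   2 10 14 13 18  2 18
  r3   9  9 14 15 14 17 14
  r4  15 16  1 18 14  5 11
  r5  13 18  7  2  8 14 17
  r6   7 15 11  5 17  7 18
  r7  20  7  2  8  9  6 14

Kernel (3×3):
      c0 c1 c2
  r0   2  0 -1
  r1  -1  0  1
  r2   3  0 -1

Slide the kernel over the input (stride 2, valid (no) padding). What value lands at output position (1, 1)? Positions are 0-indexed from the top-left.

The receptive field on the input at this output position is [14 13 18 / 14 15 14 / 1 18 14]. Elementwise product with the kernel and sum: 14·2 + 18·-1 + 14·-1 + 14·1 + 1·3 + 14·-1.

-1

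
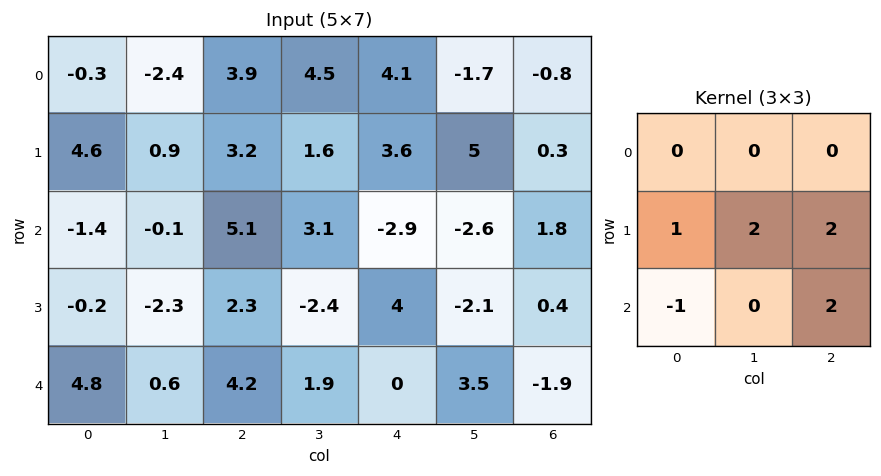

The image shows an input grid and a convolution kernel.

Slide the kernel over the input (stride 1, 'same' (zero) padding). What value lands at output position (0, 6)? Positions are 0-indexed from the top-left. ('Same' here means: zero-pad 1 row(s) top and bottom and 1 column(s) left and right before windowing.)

-8.3

The receptive field on the zero-padded input at this output position is [0 0 0 / -1.7 -0.8 0 / 5 0.3 0]. Elementwise product with the kernel and sum: -1.7·1 + -0.8·2 + 0·2 + 5·-1 + 0·2.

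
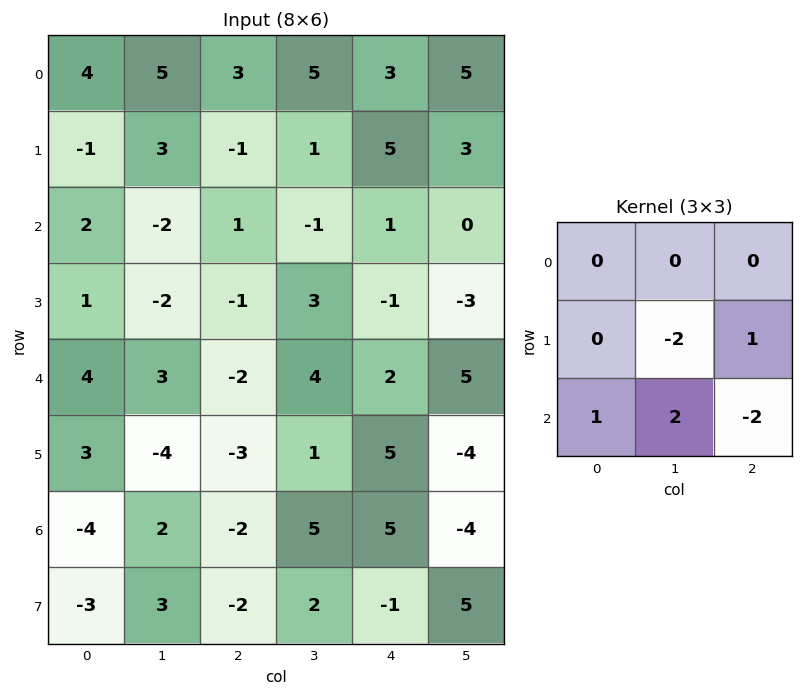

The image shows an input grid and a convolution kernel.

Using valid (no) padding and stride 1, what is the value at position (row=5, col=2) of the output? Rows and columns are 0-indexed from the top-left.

-1

The receptive field on the input at this output position is [-3 1 5 / -2 5 5 / -2 2 -1]. Elementwise product with the kernel and sum: 5·-2 + 5·1 + -2·1 + 2·2 + -1·-2.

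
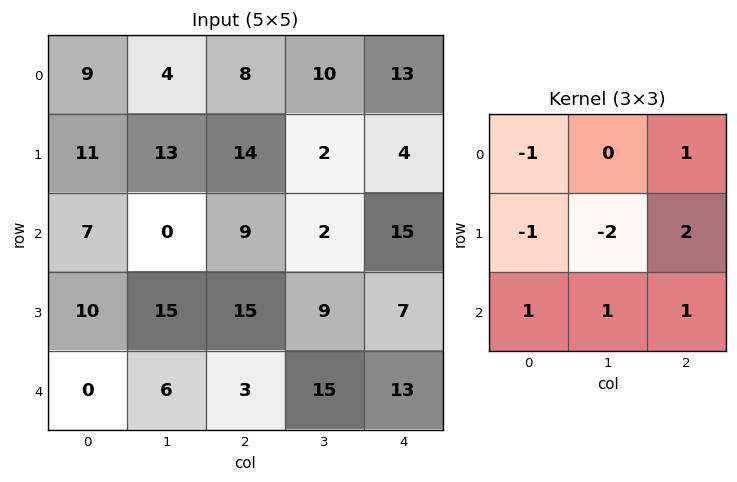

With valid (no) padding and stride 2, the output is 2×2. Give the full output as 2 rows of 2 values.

6 21
1 18

Output[0,0]: The receptive field on the input at this output position is [9 4 8 / 11 13 14 / 7 0 9]. Elementwise product with the kernel and sum: 9·-1 + 8·1 + 11·-1 + 13·-2 + 14·2 + 7·1 + 0·1 + 9·1.
Output[0,1]: The receptive field on the input at this output position is [8 10 13 / 14 2 4 / 9 2 15]. Elementwise product with the kernel and sum: 8·-1 + 13·1 + 14·-1 + 2·-2 + 4·2 + 9·1 + 2·1 + 15·1.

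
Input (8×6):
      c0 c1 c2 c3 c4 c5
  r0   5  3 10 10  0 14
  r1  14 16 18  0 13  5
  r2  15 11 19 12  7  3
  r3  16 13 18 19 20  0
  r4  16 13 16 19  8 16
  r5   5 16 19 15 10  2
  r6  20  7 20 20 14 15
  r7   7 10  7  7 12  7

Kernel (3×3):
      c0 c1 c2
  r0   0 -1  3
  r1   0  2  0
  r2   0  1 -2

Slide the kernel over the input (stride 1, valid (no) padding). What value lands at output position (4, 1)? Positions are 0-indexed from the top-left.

The receptive field on the input at this output position is [13 16 19 / 16 19 15 / 7 20 20]. Elementwise product with the kernel and sum: 16·-1 + 19·3 + 19·2 + 20·1 + 20·-2.

59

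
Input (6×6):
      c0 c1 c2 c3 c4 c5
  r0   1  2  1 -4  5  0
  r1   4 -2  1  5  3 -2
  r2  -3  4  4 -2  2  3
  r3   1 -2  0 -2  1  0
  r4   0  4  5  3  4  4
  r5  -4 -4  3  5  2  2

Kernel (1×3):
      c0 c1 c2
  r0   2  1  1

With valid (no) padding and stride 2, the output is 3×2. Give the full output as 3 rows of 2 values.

5 3
2 8
9 17

Output[0,0]: The receptive field on the input at this output position is [1 2 1]. Elementwise product with the kernel and sum: 1·2 + 2·1 + 1·1.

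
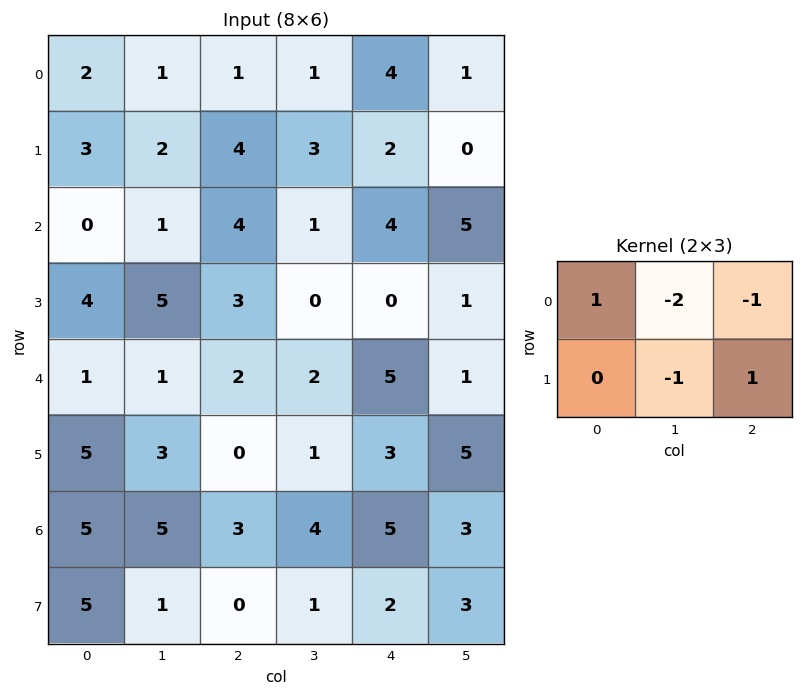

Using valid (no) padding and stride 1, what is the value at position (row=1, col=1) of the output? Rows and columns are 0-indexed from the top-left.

The receptive field on the input at this output position is [2 4 3 / 1 4 1]. Elementwise product with the kernel and sum: 2·1 + 4·-2 + 3·-1 + 4·-1 + 1·1.

-12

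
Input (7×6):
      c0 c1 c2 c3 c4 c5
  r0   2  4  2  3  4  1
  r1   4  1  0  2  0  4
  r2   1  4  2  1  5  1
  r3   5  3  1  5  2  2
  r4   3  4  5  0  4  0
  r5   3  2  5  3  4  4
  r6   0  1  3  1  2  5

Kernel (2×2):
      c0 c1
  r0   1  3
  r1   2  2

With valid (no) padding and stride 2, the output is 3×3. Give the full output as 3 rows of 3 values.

24 15 15
29 17 16
25 21 20

Output[0,0]: The receptive field on the input at this output position is [2 4 / 4 1]. Elementwise product with the kernel and sum: 2·1 + 4·3 + 4·2 + 1·2.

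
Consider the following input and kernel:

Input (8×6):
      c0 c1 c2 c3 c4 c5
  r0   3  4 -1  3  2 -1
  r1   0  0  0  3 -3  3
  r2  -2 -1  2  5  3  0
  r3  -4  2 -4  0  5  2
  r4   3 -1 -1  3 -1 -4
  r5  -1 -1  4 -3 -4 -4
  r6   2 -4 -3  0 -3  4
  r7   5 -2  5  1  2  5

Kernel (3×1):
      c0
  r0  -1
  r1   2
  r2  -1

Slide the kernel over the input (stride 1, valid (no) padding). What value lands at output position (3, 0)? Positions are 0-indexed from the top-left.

11

The receptive field on the input at this output position is [-4 / 3 / -1]. Elementwise product with the kernel and sum: -4·-1 + 3·2 + -1·-1.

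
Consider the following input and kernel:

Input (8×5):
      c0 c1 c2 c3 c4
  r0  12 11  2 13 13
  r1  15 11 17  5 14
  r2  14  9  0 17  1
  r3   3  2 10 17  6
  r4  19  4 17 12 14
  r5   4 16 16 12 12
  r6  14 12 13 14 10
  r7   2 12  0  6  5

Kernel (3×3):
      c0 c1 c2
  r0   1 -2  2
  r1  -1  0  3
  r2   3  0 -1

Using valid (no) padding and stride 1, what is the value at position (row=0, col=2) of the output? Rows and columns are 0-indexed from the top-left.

26

The receptive field on the input at this output position is [2 13 13 / 17 5 14 / 0 17 1]. Elementwise product with the kernel and sum: 2·1 + 13·-2 + 13·2 + 17·-1 + 14·3 + 0·3 + 1·-1.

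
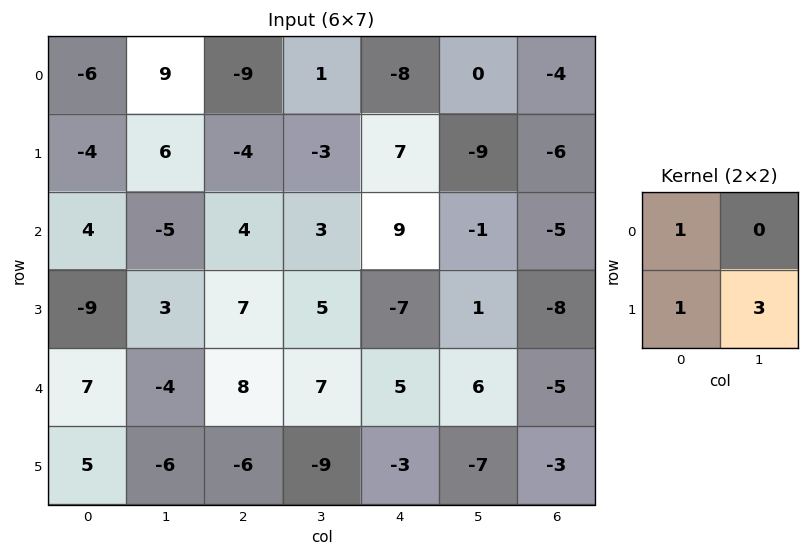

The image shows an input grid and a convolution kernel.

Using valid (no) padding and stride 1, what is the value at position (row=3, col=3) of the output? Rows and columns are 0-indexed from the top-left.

27

The receptive field on the input at this output position is [5 -7 / 7 5]. Elementwise product with the kernel and sum: 5·1 + 7·1 + 5·3.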